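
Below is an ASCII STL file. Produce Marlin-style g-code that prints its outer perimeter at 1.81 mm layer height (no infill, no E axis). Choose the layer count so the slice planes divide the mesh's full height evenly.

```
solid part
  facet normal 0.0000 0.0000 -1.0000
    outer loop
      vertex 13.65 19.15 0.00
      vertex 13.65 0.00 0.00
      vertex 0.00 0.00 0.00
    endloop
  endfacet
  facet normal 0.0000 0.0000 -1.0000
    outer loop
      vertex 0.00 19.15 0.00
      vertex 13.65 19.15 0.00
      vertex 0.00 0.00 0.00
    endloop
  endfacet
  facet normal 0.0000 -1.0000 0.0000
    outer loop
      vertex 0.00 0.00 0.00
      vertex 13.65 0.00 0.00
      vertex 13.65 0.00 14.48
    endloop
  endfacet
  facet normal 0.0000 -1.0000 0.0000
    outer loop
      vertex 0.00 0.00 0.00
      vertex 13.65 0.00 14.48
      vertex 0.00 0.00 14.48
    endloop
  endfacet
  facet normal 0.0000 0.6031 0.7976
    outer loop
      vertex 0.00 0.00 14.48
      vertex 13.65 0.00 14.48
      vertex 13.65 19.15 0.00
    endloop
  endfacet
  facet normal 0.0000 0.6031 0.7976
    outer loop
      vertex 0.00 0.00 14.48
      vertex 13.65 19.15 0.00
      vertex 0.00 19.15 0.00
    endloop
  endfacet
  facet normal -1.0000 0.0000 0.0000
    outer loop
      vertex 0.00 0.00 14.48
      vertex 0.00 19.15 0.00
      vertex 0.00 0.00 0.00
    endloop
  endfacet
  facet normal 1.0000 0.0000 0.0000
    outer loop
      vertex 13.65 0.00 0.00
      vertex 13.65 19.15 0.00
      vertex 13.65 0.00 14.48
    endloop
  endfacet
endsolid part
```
; perimeter-only toolpath
G21 ; units = mm
G90 ; absolute positioning
G28 ; home
; layer 1
G0 Z1.81
G0 X0.00 Y0.00
G1 X13.65 Y0.00
G1 X13.65 Y16.76
G1 X0.00 Y16.76
G1 X0.00 Y0.00
; layer 2
G0 Z3.62
G0 X0.00 Y0.00
G1 X13.65 Y0.00
G1 X13.65 Y14.36
G1 X0.00 Y14.36
G1 X0.00 Y0.00
; layer 3
G0 Z5.43
G0 X0.00 Y0.00
G1 X13.65 Y0.00
G1 X13.65 Y11.97
G1 X0.00 Y11.97
G1 X0.00 Y0.00
; layer 4
G0 Z7.24
G0 X0.00 Y0.00
G1 X13.65 Y0.00
G1 X13.65 Y9.57
G1 X0.00 Y9.57
G1 X0.00 Y0.00
; layer 5
G0 Z9.05
G0 X0.00 Y0.00
G1 X13.65 Y0.00
G1 X13.65 Y7.18
G1 X0.00 Y7.18
G1 X0.00 Y0.00
; layer 6
G0 Z10.86
G0 X0.00 Y0.00
G1 X13.65 Y0.00
G1 X13.65 Y4.79
G1 X0.00 Y4.79
G1 X0.00 Y0.00
; layer 7
G0 Z12.67
G0 X0.00 Y0.00
G1 X13.65 Y0.00
G1 X13.65 Y2.39
G1 X0.00 Y2.39
G1 X0.00 Y0.00
M2 ; end

The solid is a wedge (ramp): 13.7 × 19.1 mm base, rising to 14.5 mm along the y=0 edge and sloping linearly to z=0 at y=19.1. Slicing at Δz = 1.81 mm — 8 equal slices spanning the solid's height, so layer i sits at z = i·h/8 — gives 7 non-empty perimeters. Each is a 4-segment closed polygon; G0 lifts to the layer z and rapids to the start vertex, then G1 traces the edges. The cross-section shrinks linearly with z (the slice at the apex is degenerate and omitted).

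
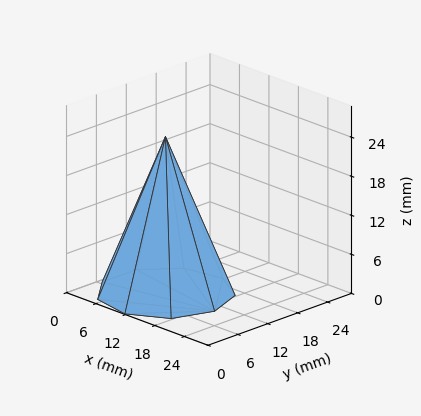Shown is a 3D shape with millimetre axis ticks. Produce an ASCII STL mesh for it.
Reading the render: the shape is a regular 9-sided pyramid, base circumscribed radius ≈ 10 mm, apex at z ≈ 24 mm (dimensions read to the nearest mm from the axis ticks). For the STL, each face is triangulated and given an outward normal.

solid part
  facet normal 0.0000 0.0000 -1.0000
    outer loop
      vertex 11.736 19.848 0.000
      vertex 17.660 16.428 0.000
      vertex 20.000 10.000 0.000
    endloop
  endfacet
  facet normal 0.0000 0.0000 -1.0000
    outer loop
      vertex 5.000 18.660 0.000
      vertex 11.736 19.848 0.000
      vertex 20.000 10.000 0.000
    endloop
  endfacet
  facet normal 0.0000 0.0000 -1.0000
    outer loop
      vertex 0.603 13.420 0.000
      vertex 5.000 18.660 0.000
      vertex 20.000 10.000 0.000
    endloop
  endfacet
  facet normal 0.0000 0.0000 -1.0000
    outer loop
      vertex 0.603 6.580 0.000
      vertex 0.603 13.420 0.000
      vertex 20.000 10.000 0.000
    endloop
  endfacet
  facet normal 0.0000 0.0000 -1.0000
    outer loop
      vertex 5.000 1.340 0.000
      vertex 0.603 6.580 0.000
      vertex 20.000 10.000 0.000
    endloop
  endfacet
  facet normal 0.0000 0.0000 -1.0000
    outer loop
      vertex 11.736 0.152 0.000
      vertex 5.000 1.340 0.000
      vertex 20.000 10.000 0.000
    endloop
  endfacet
  facet normal 0.0000 0.0000 -1.0000
    outer loop
      vertex 17.660 3.572 0.000
      vertex 11.736 0.152 0.000
      vertex 20.000 10.000 0.000
    endloop
  endfacet
  facet normal 0.8750 0.3185 0.3646
    outer loop
      vertex 20.000 10.000 0.000
      vertex 17.660 16.428 0.000
      vertex 10.000 10.000 24.000
    endloop
  endfacet
  facet normal 0.4656 0.8064 0.3646
    outer loop
      vertex 17.660 16.428 0.000
      vertex 11.736 19.848 0.000
      vertex 10.000 10.000 24.000
    endloop
  endfacet
  facet normal -0.1617 0.9170 0.3646
    outer loop
      vertex 11.736 19.848 0.000
      vertex 5.000 18.660 0.000
      vertex 10.000 10.000 24.000
    endloop
  endfacet
  facet normal -0.7133 0.5986 0.3646
    outer loop
      vertex 5.000 18.660 0.000
      vertex 0.603 13.420 0.000
      vertex 10.000 10.000 24.000
    endloop
  endfacet
  facet normal -0.9312 0.0000 0.3646
    outer loop
      vertex 0.603 13.420 0.000
      vertex 0.603 6.580 0.000
      vertex 10.000 10.000 24.000
    endloop
  endfacet
  facet normal -0.7133 -0.5986 0.3646
    outer loop
      vertex 0.603 6.580 0.000
      vertex 5.000 1.340 0.000
      vertex 10.000 10.000 24.000
    endloop
  endfacet
  facet normal -0.1617 -0.9170 0.3646
    outer loop
      vertex 5.000 1.340 0.000
      vertex 11.736 0.152 0.000
      vertex 10.000 10.000 24.000
    endloop
  endfacet
  facet normal 0.4656 -0.8064 0.3646
    outer loop
      vertex 11.736 0.152 0.000
      vertex 17.660 3.572 0.000
      vertex 10.000 10.000 24.000
    endloop
  endfacet
  facet normal 0.8750 -0.3185 0.3646
    outer loop
      vertex 17.660 3.572 0.000
      vertex 20.000 10.000 0.000
      vertex 10.000 10.000 24.000
    endloop
  endfacet
endsolid part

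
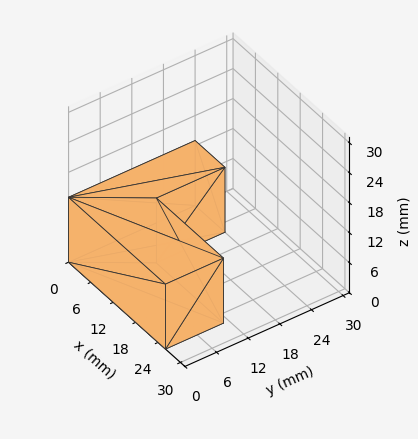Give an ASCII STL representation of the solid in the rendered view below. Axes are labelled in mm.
Reading the render: the shape is an L-shaped prism: outer 26 × 24 mm, arm thicknesses ≈ 11 mm (horizontal) and 8 mm (vertical), extruded 13 mm in z (dimensions read to the nearest mm from the axis ticks). For the STL, each face is triangulated and given an outward normal.

solid part
  facet normal 0.0000 0.0000 -1.0000
    outer loop
      vertex 26.0 11.0 0.0
      vertex 26.0 0.0 0.0
      vertex 0.0 0.0 0.0
    endloop
  endfacet
  facet normal 0.0000 0.0000 -1.0000
    outer loop
      vertex 8.0 11.0 0.0
      vertex 26.0 11.0 0.0
      vertex 0.0 0.0 0.0
    endloop
  endfacet
  facet normal 0.0000 0.0000 -1.0000
    outer loop
      vertex 8.0 24.0 0.0
      vertex 8.0 11.0 0.0
      vertex 0.0 0.0 0.0
    endloop
  endfacet
  facet normal 0.0000 0.0000 -1.0000
    outer loop
      vertex 0.0 24.0 0.0
      vertex 8.0 24.0 0.0
      vertex 0.0 0.0 0.0
    endloop
  endfacet
  facet normal 0.0000 0.0000 1.0000
    outer loop
      vertex 0.0 0.0 13.0
      vertex 26.0 0.0 13.0
      vertex 26.0 11.0 13.0
    endloop
  endfacet
  facet normal 0.0000 0.0000 1.0000
    outer loop
      vertex 0.0 0.0 13.0
      vertex 26.0 11.0 13.0
      vertex 8.0 11.0 13.0
    endloop
  endfacet
  facet normal 0.0000 0.0000 1.0000
    outer loop
      vertex 0.0 0.0 13.0
      vertex 8.0 11.0 13.0
      vertex 8.0 24.0 13.0
    endloop
  endfacet
  facet normal 0.0000 0.0000 1.0000
    outer loop
      vertex 0.0 0.0 13.0
      vertex 8.0 24.0 13.0
      vertex 0.0 24.0 13.0
    endloop
  endfacet
  facet normal 0.0000 -1.0000 0.0000
    outer loop
      vertex 0.0 0.0 0.0
      vertex 26.0 0.0 0.0
      vertex 26.0 0.0 13.0
    endloop
  endfacet
  facet normal 0.0000 -1.0000 0.0000
    outer loop
      vertex 0.0 0.0 0.0
      vertex 26.0 0.0 13.0
      vertex 0.0 0.0 13.0
    endloop
  endfacet
  facet normal 1.0000 0.0000 0.0000
    outer loop
      vertex 26.0 0.0 0.0
      vertex 26.0 11.0 0.0
      vertex 26.0 11.0 13.0
    endloop
  endfacet
  facet normal 1.0000 0.0000 0.0000
    outer loop
      vertex 26.0 0.0 0.0
      vertex 26.0 11.0 13.0
      vertex 26.0 0.0 13.0
    endloop
  endfacet
  facet normal 0.0000 1.0000 0.0000
    outer loop
      vertex 26.0 11.0 0.0
      vertex 8.0 11.0 0.0
      vertex 8.0 11.0 13.0
    endloop
  endfacet
  facet normal 0.0000 1.0000 0.0000
    outer loop
      vertex 26.0 11.0 0.0
      vertex 8.0 11.0 13.0
      vertex 26.0 11.0 13.0
    endloop
  endfacet
  facet normal 1.0000 0.0000 0.0000
    outer loop
      vertex 8.0 11.0 0.0
      vertex 8.0 24.0 0.0
      vertex 8.0 24.0 13.0
    endloop
  endfacet
  facet normal 1.0000 0.0000 0.0000
    outer loop
      vertex 8.0 11.0 0.0
      vertex 8.0 24.0 13.0
      vertex 8.0 11.0 13.0
    endloop
  endfacet
  facet normal 0.0000 1.0000 0.0000
    outer loop
      vertex 8.0 24.0 0.0
      vertex 0.0 24.0 0.0
      vertex 0.0 24.0 13.0
    endloop
  endfacet
  facet normal 0.0000 1.0000 0.0000
    outer loop
      vertex 8.0 24.0 0.0
      vertex 0.0 24.0 13.0
      vertex 8.0 24.0 13.0
    endloop
  endfacet
  facet normal -1.0000 0.0000 0.0000
    outer loop
      vertex 0.0 24.0 0.0
      vertex 0.0 0.0 0.0
      vertex 0.0 0.0 13.0
    endloop
  endfacet
  facet normal -1.0000 0.0000 0.0000
    outer loop
      vertex 0.0 24.0 0.0
      vertex 0.0 0.0 13.0
      vertex 0.0 24.0 13.0
    endloop
  endfacet
endsolid part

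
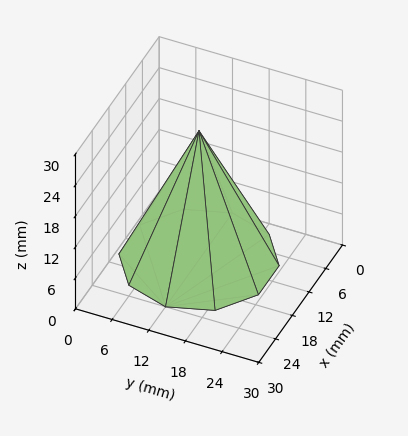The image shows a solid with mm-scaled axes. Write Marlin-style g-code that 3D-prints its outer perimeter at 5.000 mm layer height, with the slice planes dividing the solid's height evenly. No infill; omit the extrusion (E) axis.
Reading the render: the shape is a regular 10-sided pyramid, base circumscribed radius ≈ 12 mm, apex at z ≈ 25 mm (dimensions read to the nearest mm from the axis ticks). For the g-code, the solid's height is divided into equal slices at the stated Δz and each level perimeter traced with G1 moves after a G0 lift.

; perimeter-only toolpath
G21 ; units = mm
G90 ; absolute positioning
G28 ; home
; layer 1
G0 Z5.000
G0 X21.600 Y12.000
G1 X19.766 Y17.642
G1 X14.966 Y21.130
G1 X9.034 Y21.130
G1 X4.234 Y17.642
G1 X2.400 Y12.000
G1 X4.234 Y6.358
G1 X9.034 Y2.870
G1 X14.966 Y2.870
G1 X19.766 Y6.358
G1 X21.600 Y12.000
; layer 2
G0 Z10.000
G0 X19.200 Y12.000
G1 X17.825 Y16.232
G1 X14.225 Y18.848
G1 X9.775 Y18.848
G1 X6.175 Y16.232
G1 X4.800 Y12.000
G1 X6.175 Y7.768
G1 X9.775 Y5.152
G1 X14.225 Y5.152
G1 X17.825 Y7.768
G1 X19.200 Y12.000
; layer 3
G0 Z15.000
G0 X16.800 Y12.000
G1 X15.883 Y14.821
G1 X13.483 Y16.565
G1 X10.517 Y16.565
G1 X8.117 Y14.821
G1 X7.200 Y12.000
G1 X8.117 Y9.179
G1 X10.517 Y7.435
G1 X13.483 Y7.435
G1 X15.883 Y9.179
G1 X16.800 Y12.000
; layer 4
G0 Z20.000
G0 X14.400 Y12.000
G1 X13.942 Y13.411
G1 X12.742 Y14.283
G1 X11.258 Y14.283
G1 X10.058 Y13.411
G1 X9.600 Y12.000
G1 X10.058 Y10.589
G1 X11.258 Y9.717
G1 X12.742 Y9.717
G1 X13.942 Y10.589
G1 X14.400 Y12.000
M2 ; end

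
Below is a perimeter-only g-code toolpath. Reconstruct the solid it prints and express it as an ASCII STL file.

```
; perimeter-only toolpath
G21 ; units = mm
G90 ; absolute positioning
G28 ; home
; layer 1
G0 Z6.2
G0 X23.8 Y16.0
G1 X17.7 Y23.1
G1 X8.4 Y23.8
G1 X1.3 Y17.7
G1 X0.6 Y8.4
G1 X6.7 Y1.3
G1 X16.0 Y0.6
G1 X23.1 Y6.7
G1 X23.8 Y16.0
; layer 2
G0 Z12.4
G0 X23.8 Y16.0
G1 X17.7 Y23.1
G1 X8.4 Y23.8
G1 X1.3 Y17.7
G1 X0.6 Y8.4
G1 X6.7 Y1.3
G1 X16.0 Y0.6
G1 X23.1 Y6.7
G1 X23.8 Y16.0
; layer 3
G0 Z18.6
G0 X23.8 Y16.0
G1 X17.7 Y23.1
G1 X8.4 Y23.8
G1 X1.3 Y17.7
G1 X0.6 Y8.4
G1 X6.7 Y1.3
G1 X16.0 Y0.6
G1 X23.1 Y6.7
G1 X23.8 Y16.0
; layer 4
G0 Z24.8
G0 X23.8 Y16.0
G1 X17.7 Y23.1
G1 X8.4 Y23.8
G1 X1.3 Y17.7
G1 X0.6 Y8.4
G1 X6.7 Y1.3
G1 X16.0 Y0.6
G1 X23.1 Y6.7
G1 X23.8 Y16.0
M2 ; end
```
solid part
  facet normal 0.0000 0.0000 -1.0000
    outer loop
      vertex 8.4 23.8 0.0
      vertex 17.7 23.1 0.0
      vertex 23.8 16.0 0.0
    endloop
  endfacet
  facet normal 0.0000 0.0000 -1.0000
    outer loop
      vertex 1.3 17.7 0.0
      vertex 8.4 23.8 0.0
      vertex 23.8 16.0 0.0
    endloop
  endfacet
  facet normal 0.0000 0.0000 -1.0000
    outer loop
      vertex 0.6 8.4 0.0
      vertex 1.3 17.7 0.0
      vertex 23.8 16.0 0.0
    endloop
  endfacet
  facet normal 0.0000 0.0000 -1.0000
    outer loop
      vertex 6.7 1.3 0.0
      vertex 0.6 8.4 0.0
      vertex 23.8 16.0 0.0
    endloop
  endfacet
  facet normal 0.0000 0.0000 -1.0000
    outer loop
      vertex 16.0 0.6 0.0
      vertex 6.7 1.3 0.0
      vertex 23.8 16.0 0.0
    endloop
  endfacet
  facet normal 0.0000 0.0000 -1.0000
    outer loop
      vertex 23.1 6.7 0.0
      vertex 16.0 0.6 0.0
      vertex 23.8 16.0 0.0
    endloop
  endfacet
  facet normal 0.0000 0.0000 1.0000
    outer loop
      vertex 23.8 16.0 24.8
      vertex 17.7 23.1 24.8
      vertex 8.4 23.8 24.8
    endloop
  endfacet
  facet normal 0.0000 0.0000 1.0000
    outer loop
      vertex 23.8 16.0 24.8
      vertex 8.4 23.8 24.8
      vertex 1.3 17.7 24.8
    endloop
  endfacet
  facet normal 0.0000 0.0000 1.0000
    outer loop
      vertex 23.8 16.0 24.8
      vertex 1.3 17.7 24.8
      vertex 0.6 8.4 24.8
    endloop
  endfacet
  facet normal 0.0000 0.0000 1.0000
    outer loop
      vertex 23.8 16.0 24.8
      vertex 0.6 8.4 24.8
      vertex 6.7 1.3 24.8
    endloop
  endfacet
  facet normal 0.0000 0.0000 1.0000
    outer loop
      vertex 23.8 16.0 24.8
      vertex 6.7 1.3 24.8
      vertex 16.0 0.6 24.8
    endloop
  endfacet
  facet normal 0.0000 0.0000 1.0000
    outer loop
      vertex 23.8 16.0 24.8
      vertex 16.0 0.6 24.8
      vertex 23.1 6.7 24.8
    endloop
  endfacet
  facet normal 0.7585 0.6517 0.0000
    outer loop
      vertex 23.8 16.0 0.0
      vertex 17.7 23.1 0.0
      vertex 17.7 23.1 24.8
    endloop
  endfacet
  facet normal 0.7585 0.6517 0.0000
    outer loop
      vertex 23.8 16.0 0.0
      vertex 17.7 23.1 24.8
      vertex 23.8 16.0 24.8
    endloop
  endfacet
  facet normal 0.0751 0.9972 0.0000
    outer loop
      vertex 17.7 23.1 0.0
      vertex 8.4 23.8 0.0
      vertex 8.4 23.8 24.8
    endloop
  endfacet
  facet normal 0.0751 0.9972 0.0000
    outer loop
      vertex 17.7 23.1 0.0
      vertex 8.4 23.8 24.8
      vertex 17.7 23.1 24.8
    endloop
  endfacet
  facet normal -0.6517 0.7585 0.0000
    outer loop
      vertex 8.4 23.8 0.0
      vertex 1.3 17.7 0.0
      vertex 1.3 17.7 24.8
    endloop
  endfacet
  facet normal -0.6517 0.7585 0.0000
    outer loop
      vertex 8.4 23.8 0.0
      vertex 1.3 17.7 24.8
      vertex 8.4 23.8 24.8
    endloop
  endfacet
  facet normal -0.9972 0.0751 0.0000
    outer loop
      vertex 1.3 17.7 0.0
      vertex 0.6 8.4 0.0
      vertex 0.6 8.4 24.8
    endloop
  endfacet
  facet normal -0.9972 0.0751 0.0000
    outer loop
      vertex 1.3 17.7 0.0
      vertex 0.6 8.4 24.8
      vertex 1.3 17.7 24.8
    endloop
  endfacet
  facet normal -0.7585 -0.6517 0.0000
    outer loop
      vertex 0.6 8.4 0.0
      vertex 6.7 1.3 0.0
      vertex 6.7 1.3 24.8
    endloop
  endfacet
  facet normal -0.7585 -0.6517 0.0000
    outer loop
      vertex 0.6 8.4 0.0
      vertex 6.7 1.3 24.8
      vertex 0.6 8.4 24.8
    endloop
  endfacet
  facet normal -0.0751 -0.9972 0.0000
    outer loop
      vertex 6.7 1.3 0.0
      vertex 16.0 0.6 0.0
      vertex 16.0 0.6 24.8
    endloop
  endfacet
  facet normal -0.0751 -0.9972 0.0000
    outer loop
      vertex 6.7 1.3 0.0
      vertex 16.0 0.6 24.8
      vertex 6.7 1.3 24.8
    endloop
  endfacet
  facet normal 0.6517 -0.7585 0.0000
    outer loop
      vertex 16.0 0.6 0.0
      vertex 23.1 6.7 0.0
      vertex 23.1 6.7 24.8
    endloop
  endfacet
  facet normal 0.6517 -0.7585 0.0000
    outer loop
      vertex 16.0 0.6 0.0
      vertex 23.1 6.7 24.8
      vertex 16.0 0.6 24.8
    endloop
  endfacet
  facet normal 0.9972 -0.0751 0.0000
    outer loop
      vertex 23.1 6.7 0.0
      vertex 23.8 16.0 0.0
      vertex 23.8 16.0 24.8
    endloop
  endfacet
  facet normal 0.9972 -0.0751 0.0000
    outer loop
      vertex 23.1 6.7 0.0
      vertex 23.8 16.0 24.8
      vertex 23.1 6.7 24.8
    endloop
  endfacet
endsolid part

The G0 Z moves step by Δz≈6.2 mm. Every layer's G1 loop is the same polygon, so the solid is a straight extrusion of it from z=0 to z≈24.8. Closing with flat bottom and top caps and triangulating gives 28 facets — a regular 8-sided prism (a cylinder approximated with 8 flat sides), circumscribed radius ≈ 12.2 mm, height ≈ 24.8 mm.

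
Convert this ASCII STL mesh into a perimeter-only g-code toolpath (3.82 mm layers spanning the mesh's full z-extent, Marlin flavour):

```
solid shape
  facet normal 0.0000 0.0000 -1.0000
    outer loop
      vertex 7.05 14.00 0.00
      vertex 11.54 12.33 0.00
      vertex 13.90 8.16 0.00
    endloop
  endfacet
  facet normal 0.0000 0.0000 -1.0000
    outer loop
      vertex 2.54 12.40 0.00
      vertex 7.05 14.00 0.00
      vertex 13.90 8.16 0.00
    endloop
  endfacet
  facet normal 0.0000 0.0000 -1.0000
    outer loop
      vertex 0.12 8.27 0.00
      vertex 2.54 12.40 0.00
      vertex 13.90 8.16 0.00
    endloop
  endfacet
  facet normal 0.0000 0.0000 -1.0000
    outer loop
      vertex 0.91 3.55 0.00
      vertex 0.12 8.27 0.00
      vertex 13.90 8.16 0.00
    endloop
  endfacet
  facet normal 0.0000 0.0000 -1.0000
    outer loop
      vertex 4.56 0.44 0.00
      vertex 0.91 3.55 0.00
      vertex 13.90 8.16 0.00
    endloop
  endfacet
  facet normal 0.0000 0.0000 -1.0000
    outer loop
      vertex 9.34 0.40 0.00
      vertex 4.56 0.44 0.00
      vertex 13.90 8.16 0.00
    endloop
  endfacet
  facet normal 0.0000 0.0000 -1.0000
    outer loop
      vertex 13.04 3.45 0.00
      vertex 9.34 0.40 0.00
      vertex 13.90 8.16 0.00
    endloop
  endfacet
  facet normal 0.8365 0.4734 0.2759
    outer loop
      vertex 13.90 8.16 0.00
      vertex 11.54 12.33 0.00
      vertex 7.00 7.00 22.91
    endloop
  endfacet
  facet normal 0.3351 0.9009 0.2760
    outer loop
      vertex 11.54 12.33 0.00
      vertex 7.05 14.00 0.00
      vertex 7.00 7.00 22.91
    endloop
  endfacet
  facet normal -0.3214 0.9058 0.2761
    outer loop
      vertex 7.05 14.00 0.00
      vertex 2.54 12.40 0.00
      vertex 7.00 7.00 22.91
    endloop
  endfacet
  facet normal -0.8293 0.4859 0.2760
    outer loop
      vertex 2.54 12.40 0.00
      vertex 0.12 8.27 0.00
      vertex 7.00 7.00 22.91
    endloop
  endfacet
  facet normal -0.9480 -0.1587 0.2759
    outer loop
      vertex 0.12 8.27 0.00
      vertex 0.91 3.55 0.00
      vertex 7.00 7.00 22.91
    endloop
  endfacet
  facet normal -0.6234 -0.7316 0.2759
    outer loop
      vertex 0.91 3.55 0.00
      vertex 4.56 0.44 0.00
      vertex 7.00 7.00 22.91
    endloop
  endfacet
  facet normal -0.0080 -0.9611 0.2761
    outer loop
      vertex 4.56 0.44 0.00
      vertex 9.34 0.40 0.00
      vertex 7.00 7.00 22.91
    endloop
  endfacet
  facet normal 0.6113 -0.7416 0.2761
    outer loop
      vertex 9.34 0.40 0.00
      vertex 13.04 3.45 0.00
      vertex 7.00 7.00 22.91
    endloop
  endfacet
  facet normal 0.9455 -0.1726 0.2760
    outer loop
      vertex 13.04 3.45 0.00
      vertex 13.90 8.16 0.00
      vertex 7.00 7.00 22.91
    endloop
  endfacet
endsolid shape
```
; perimeter-only toolpath
G21 ; units = mm
G90 ; absolute positioning
G28 ; home
; layer 1
G0 Z3.82
G0 X12.75 Y7.97
G1 X10.78 Y11.44
G1 X7.04 Y12.83
G1 X3.28 Y11.50
G1 X1.27 Y8.06
G1 X1.92 Y4.12
G1 X4.97 Y1.53
G1 X8.95 Y1.50
G1 X12.03 Y4.04
G1 X12.75 Y7.97
; layer 2
G0 Z7.64
G0 X11.60 Y7.77
G1 X10.03 Y10.55
G1 X7.03 Y11.67
G1 X4.03 Y10.60
G1 X2.41 Y7.85
G1 X2.94 Y4.70
G1 X5.37 Y2.63
G1 X8.56 Y2.60
G1 X11.03 Y4.63
G1 X11.60 Y7.77
; layer 3
G0 Z11.46
G0 X10.45 Y7.58
G1 X9.27 Y9.66
G1 X7.03 Y10.50
G1 X4.77 Y9.70
G1 X3.56 Y7.63
G1 X3.96 Y5.28
G1 X5.78 Y3.72
G1 X8.17 Y3.70
G1 X10.02 Y5.22
G1 X10.45 Y7.58
; layer 4
G0 Z15.27
G0 X9.30 Y7.39
G1 X8.51 Y8.78
G1 X7.02 Y9.33
G1 X5.51 Y8.80
G1 X4.71 Y7.42
G1 X4.97 Y5.85
G1 X6.19 Y4.81
G1 X7.78 Y4.80
G1 X9.01 Y5.82
G1 X9.30 Y7.39
; layer 5
G0 Z19.09
G0 X8.15 Y7.19
G1 X7.76 Y7.89
G1 X7.01 Y8.17
G1 X6.26 Y7.90
G1 X5.85 Y7.21
G1 X5.99 Y6.43
G1 X6.59 Y5.91
G1 X7.39 Y5.90
G1 X8.01 Y6.41
G1 X8.15 Y7.19
M2 ; end

The solid is a regular 9-sided pyramid, base circumscribed radius ≈ 7 mm, apex at z ≈ 22.9 mm. Slicing at Δz = 3.82 mm — 6 equal slices spanning the solid's height, so layer i sits at z = i·h/6 — gives 5 non-empty perimeters. Each is a 9-segment closed polygon; G0 lifts to the layer z and rapids to the start vertex, then G1 traces the edges. The cross-section shrinks linearly with z (the slice at the apex is degenerate and omitted).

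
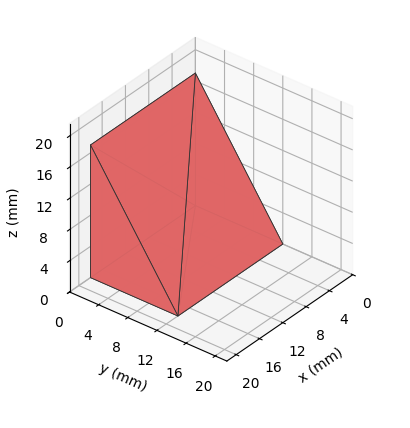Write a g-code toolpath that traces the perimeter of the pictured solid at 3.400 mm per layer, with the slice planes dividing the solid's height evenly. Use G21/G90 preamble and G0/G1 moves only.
Reading the render: the shape is a wedge (ramp): 18 × 12 mm base, rising to 17 mm along the y=0 edge and sloping linearly to z=0 at y=12 (dimensions read to the nearest mm from the axis ticks). For the g-code, the solid's height is divided into equal slices at the stated Δz and each level perimeter traced with G1 moves after a G0 lift.

; perimeter-only toolpath
G21 ; units = mm
G90 ; absolute positioning
G28 ; home
; layer 1
G0 Z3.400
G0 X0.000 Y0.000
G1 X18.000 Y0.000
G1 X18.000 Y9.600
G1 X0.000 Y9.600
G1 X0.000 Y0.000
; layer 2
G0 Z6.800
G0 X0.000 Y0.000
G1 X18.000 Y0.000
G1 X18.000 Y7.200
G1 X0.000 Y7.200
G1 X0.000 Y0.000
; layer 3
G0 Z10.200
G0 X0.000 Y0.000
G1 X18.000 Y0.000
G1 X18.000 Y4.800
G1 X0.000 Y4.800
G1 X0.000 Y0.000
; layer 4
G0 Z13.600
G0 X0.000 Y0.000
G1 X18.000 Y0.000
G1 X18.000 Y2.400
G1 X0.000 Y2.400
G1 X0.000 Y0.000
M2 ; end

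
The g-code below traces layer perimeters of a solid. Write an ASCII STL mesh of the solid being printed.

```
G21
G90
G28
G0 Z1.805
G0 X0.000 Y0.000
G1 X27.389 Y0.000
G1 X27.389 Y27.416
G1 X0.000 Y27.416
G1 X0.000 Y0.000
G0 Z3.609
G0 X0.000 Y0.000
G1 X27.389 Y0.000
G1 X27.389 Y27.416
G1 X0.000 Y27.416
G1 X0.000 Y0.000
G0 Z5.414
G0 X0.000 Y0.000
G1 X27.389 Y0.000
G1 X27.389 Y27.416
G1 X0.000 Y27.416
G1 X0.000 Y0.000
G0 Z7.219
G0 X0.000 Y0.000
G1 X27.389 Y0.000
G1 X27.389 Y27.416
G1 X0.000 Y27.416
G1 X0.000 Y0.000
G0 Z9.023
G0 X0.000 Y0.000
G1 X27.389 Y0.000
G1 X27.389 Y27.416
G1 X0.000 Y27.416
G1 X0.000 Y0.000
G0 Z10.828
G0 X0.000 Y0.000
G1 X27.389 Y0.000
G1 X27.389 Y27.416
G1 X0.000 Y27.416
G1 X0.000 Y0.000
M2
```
solid part
  facet normal 0.0000 0.0000 -1.0000
    outer loop
      vertex 27.389 27.416 0.000
      vertex 27.389 0.000 0.000
      vertex 0.000 0.000 0.000
    endloop
  endfacet
  facet normal 0.0000 0.0000 -1.0000
    outer loop
      vertex 0.000 27.416 0.000
      vertex 27.389 27.416 0.000
      vertex 0.000 0.000 0.000
    endloop
  endfacet
  facet normal 0.0000 0.0000 1.0000
    outer loop
      vertex 0.000 0.000 10.828
      vertex 27.389 0.000 10.828
      vertex 27.389 27.416 10.828
    endloop
  endfacet
  facet normal 0.0000 0.0000 1.0000
    outer loop
      vertex 0.000 0.000 10.828
      vertex 27.389 27.416 10.828
      vertex 0.000 27.416 10.828
    endloop
  endfacet
  facet normal 0.0000 -1.0000 0.0000
    outer loop
      vertex 0.000 0.000 0.000
      vertex 27.389 0.000 0.000
      vertex 27.389 0.000 10.828
    endloop
  endfacet
  facet normal 0.0000 -1.0000 0.0000
    outer loop
      vertex 0.000 0.000 0.000
      vertex 27.389 0.000 10.828
      vertex 0.000 0.000 10.828
    endloop
  endfacet
  facet normal 0.0000 1.0000 0.0000
    outer loop
      vertex 27.389 27.416 10.828
      vertex 27.389 27.416 0.000
      vertex 0.000 27.416 0.000
    endloop
  endfacet
  facet normal 0.0000 1.0000 0.0000
    outer loop
      vertex 0.000 27.416 10.828
      vertex 27.389 27.416 10.828
      vertex 0.000 27.416 0.000
    endloop
  endfacet
  facet normal -1.0000 0.0000 0.0000
    outer loop
      vertex 0.000 27.416 10.828
      vertex 0.000 27.416 0.000
      vertex 0.000 0.000 0.000
    endloop
  endfacet
  facet normal -1.0000 0.0000 0.0000
    outer loop
      vertex 0.000 0.000 10.828
      vertex 0.000 27.416 10.828
      vertex 0.000 0.000 0.000
    endloop
  endfacet
  facet normal 1.0000 0.0000 0.0000
    outer loop
      vertex 27.389 0.000 0.000
      vertex 27.389 27.416 0.000
      vertex 27.389 27.416 10.828
    endloop
  endfacet
  facet normal 1.0000 0.0000 0.0000
    outer loop
      vertex 27.389 0.000 0.000
      vertex 27.389 27.416 10.828
      vertex 27.389 0.000 10.828
    endloop
  endfacet
endsolid part

The G0 Z moves step by Δz≈1.805 mm. Every layer's G1 loop is the same polygon, so the solid is a straight extrusion of it from z=0 to z≈10.8. Closing with flat bottom and top caps and triangulating gives 12 facets — a rectangular box, roughly 27.4 × 27.4 mm footprint and 10.8 mm tall.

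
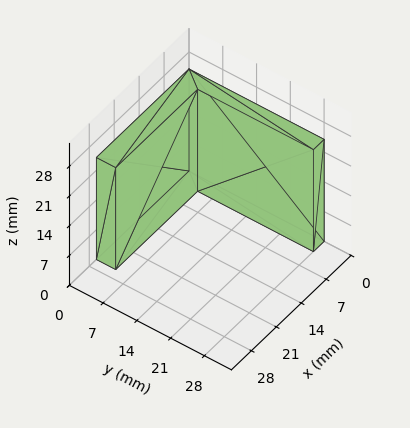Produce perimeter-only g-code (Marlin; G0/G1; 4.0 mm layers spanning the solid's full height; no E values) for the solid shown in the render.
Reading the render: the shape is an L-shaped prism: outer 26 × 28 mm, arm thicknesses ≈ 4 mm (horizontal) and 3 mm (vertical), extruded 24 mm in z (dimensions read to the nearest mm from the axis ticks). For the g-code, the solid's height is divided into equal slices at the stated Δz and each level perimeter traced with G1 moves after a G0 lift.

; perimeter-only toolpath
G21 ; units = mm
G90 ; absolute positioning
G28 ; home
; layer 1
G0 Z4.0
G0 X0.0 Y0.0
G1 X26.0 Y0.0
G1 X26.0 Y4.0
G1 X3.0 Y4.0
G1 X3.0 Y28.0
G1 X0.0 Y28.0
G1 X0.0 Y0.0
; layer 2
G0 Z8.0
G0 X0.0 Y0.0
G1 X26.0 Y0.0
G1 X26.0 Y4.0
G1 X3.0 Y4.0
G1 X3.0 Y28.0
G1 X0.0 Y28.0
G1 X0.0 Y0.0
; layer 3
G0 Z12.0
G0 X0.0 Y0.0
G1 X26.0 Y0.0
G1 X26.0 Y4.0
G1 X3.0 Y4.0
G1 X3.0 Y28.0
G1 X0.0 Y28.0
G1 X0.0 Y0.0
; layer 4
G0 Z16.0
G0 X0.0 Y0.0
G1 X26.0 Y0.0
G1 X26.0 Y4.0
G1 X3.0 Y4.0
G1 X3.0 Y28.0
G1 X0.0 Y28.0
G1 X0.0 Y0.0
; layer 5
G0 Z20.0
G0 X0.0 Y0.0
G1 X26.0 Y0.0
G1 X26.0 Y4.0
G1 X3.0 Y4.0
G1 X3.0 Y28.0
G1 X0.0 Y28.0
G1 X0.0 Y0.0
; layer 6
G0 Z24.0
G0 X0.0 Y0.0
G1 X26.0 Y0.0
G1 X26.0 Y4.0
G1 X3.0 Y4.0
G1 X3.0 Y28.0
G1 X0.0 Y28.0
G1 X0.0 Y0.0
M2 ; end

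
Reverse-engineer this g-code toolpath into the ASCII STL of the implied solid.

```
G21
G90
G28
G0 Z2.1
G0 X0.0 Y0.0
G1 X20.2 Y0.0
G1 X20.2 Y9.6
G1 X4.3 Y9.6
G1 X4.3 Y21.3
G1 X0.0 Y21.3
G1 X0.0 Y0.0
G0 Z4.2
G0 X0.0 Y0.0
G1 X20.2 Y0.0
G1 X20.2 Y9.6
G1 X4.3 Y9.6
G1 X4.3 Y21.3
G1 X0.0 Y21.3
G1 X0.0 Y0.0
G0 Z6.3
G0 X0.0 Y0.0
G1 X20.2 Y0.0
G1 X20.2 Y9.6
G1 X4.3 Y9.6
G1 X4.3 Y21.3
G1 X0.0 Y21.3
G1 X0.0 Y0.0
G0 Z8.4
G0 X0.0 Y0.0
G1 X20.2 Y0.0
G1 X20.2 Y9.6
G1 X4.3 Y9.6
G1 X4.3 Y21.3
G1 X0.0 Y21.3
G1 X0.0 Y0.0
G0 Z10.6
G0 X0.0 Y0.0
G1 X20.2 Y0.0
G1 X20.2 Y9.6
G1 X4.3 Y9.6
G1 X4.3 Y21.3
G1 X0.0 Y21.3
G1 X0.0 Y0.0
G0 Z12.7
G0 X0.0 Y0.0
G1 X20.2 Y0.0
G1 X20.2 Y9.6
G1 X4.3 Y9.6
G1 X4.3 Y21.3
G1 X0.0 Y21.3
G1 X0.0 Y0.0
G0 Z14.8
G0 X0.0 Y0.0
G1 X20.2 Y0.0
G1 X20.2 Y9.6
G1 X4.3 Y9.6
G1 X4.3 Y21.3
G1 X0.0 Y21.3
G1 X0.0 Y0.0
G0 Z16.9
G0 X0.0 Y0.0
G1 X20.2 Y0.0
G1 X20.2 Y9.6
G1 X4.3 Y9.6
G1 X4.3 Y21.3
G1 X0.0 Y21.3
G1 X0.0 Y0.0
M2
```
solid part
  facet normal 0.0000 0.0000 -1.0000
    outer loop
      vertex 20.2 9.6 0.0
      vertex 20.2 0.0 0.0
      vertex 0.0 0.0 0.0
    endloop
  endfacet
  facet normal 0.0000 0.0000 -1.0000
    outer loop
      vertex 4.3 9.6 0.0
      vertex 20.2 9.6 0.0
      vertex 0.0 0.0 0.0
    endloop
  endfacet
  facet normal 0.0000 0.0000 -1.0000
    outer loop
      vertex 4.3 21.3 0.0
      vertex 4.3 9.6 0.0
      vertex 0.0 0.0 0.0
    endloop
  endfacet
  facet normal 0.0000 0.0000 -1.0000
    outer loop
      vertex 0.0 21.3 0.0
      vertex 4.3 21.3 0.0
      vertex 0.0 0.0 0.0
    endloop
  endfacet
  facet normal 0.0000 0.0000 1.0000
    outer loop
      vertex 0.0 0.0 16.9
      vertex 20.2 0.0 16.9
      vertex 20.2 9.6 16.9
    endloop
  endfacet
  facet normal 0.0000 0.0000 1.0000
    outer loop
      vertex 0.0 0.0 16.9
      vertex 20.2 9.6 16.9
      vertex 4.3 9.6 16.9
    endloop
  endfacet
  facet normal 0.0000 0.0000 1.0000
    outer loop
      vertex 0.0 0.0 16.9
      vertex 4.3 9.6 16.9
      vertex 4.3 21.3 16.9
    endloop
  endfacet
  facet normal 0.0000 0.0000 1.0000
    outer loop
      vertex 0.0 0.0 16.9
      vertex 4.3 21.3 16.9
      vertex 0.0 21.3 16.9
    endloop
  endfacet
  facet normal 0.0000 -1.0000 0.0000
    outer loop
      vertex 0.0 0.0 0.0
      vertex 20.2 0.0 0.0
      vertex 20.2 0.0 16.9
    endloop
  endfacet
  facet normal 0.0000 -1.0000 0.0000
    outer loop
      vertex 0.0 0.0 0.0
      vertex 20.2 0.0 16.9
      vertex 0.0 0.0 16.9
    endloop
  endfacet
  facet normal 1.0000 0.0000 0.0000
    outer loop
      vertex 20.2 0.0 0.0
      vertex 20.2 9.6 0.0
      vertex 20.2 9.6 16.9
    endloop
  endfacet
  facet normal 1.0000 0.0000 0.0000
    outer loop
      vertex 20.2 0.0 0.0
      vertex 20.2 9.6 16.9
      vertex 20.2 0.0 16.9
    endloop
  endfacet
  facet normal 0.0000 1.0000 0.0000
    outer loop
      vertex 20.2 9.6 0.0
      vertex 4.3 9.6 0.0
      vertex 4.3 9.6 16.9
    endloop
  endfacet
  facet normal 0.0000 1.0000 0.0000
    outer loop
      vertex 20.2 9.6 0.0
      vertex 4.3 9.6 16.9
      vertex 20.2 9.6 16.9
    endloop
  endfacet
  facet normal 1.0000 0.0000 0.0000
    outer loop
      vertex 4.3 9.6 0.0
      vertex 4.3 21.3 0.0
      vertex 4.3 21.3 16.9
    endloop
  endfacet
  facet normal 1.0000 0.0000 0.0000
    outer loop
      vertex 4.3 9.6 0.0
      vertex 4.3 21.3 16.9
      vertex 4.3 9.6 16.9
    endloop
  endfacet
  facet normal 0.0000 1.0000 0.0000
    outer loop
      vertex 4.3 21.3 0.0
      vertex 0.0 21.3 0.0
      vertex 0.0 21.3 16.9
    endloop
  endfacet
  facet normal 0.0000 1.0000 0.0000
    outer loop
      vertex 4.3 21.3 0.0
      vertex 0.0 21.3 16.9
      vertex 4.3 21.3 16.9
    endloop
  endfacet
  facet normal -1.0000 0.0000 0.0000
    outer loop
      vertex 0.0 21.3 0.0
      vertex 0.0 0.0 0.0
      vertex 0.0 0.0 16.9
    endloop
  endfacet
  facet normal -1.0000 0.0000 0.0000
    outer loop
      vertex 0.0 21.3 0.0
      vertex 0.0 0.0 16.9
      vertex 0.0 21.3 16.9
    endloop
  endfacet
endsolid part

The G0 Z moves step by Δz≈2.1 mm. Every layer's G1 loop is the same polygon, so the solid is a straight extrusion of it from z=0 to z≈16.9. Closing with flat bottom and top caps and triangulating gives 20 facets — an L-shaped prism: outer 20.2 × 21.3 mm, arm thicknesses ≈ 9.6 mm (horizontal) and 4.3 mm (vertical), extruded 16.9 mm in z.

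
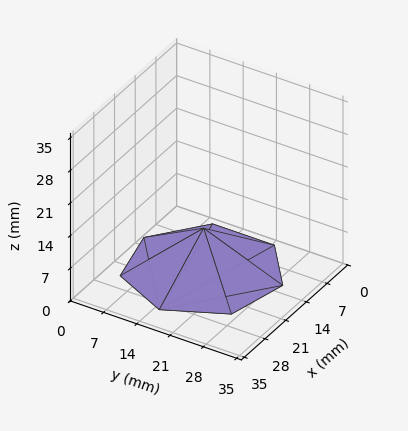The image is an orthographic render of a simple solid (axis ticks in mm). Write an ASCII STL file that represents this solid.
Reading the render: the shape is a regular 7-sided pyramid, base circumscribed radius ≈ 15 mm, apex at z ≈ 9 mm (dimensions read to the nearest mm from the axis ticks). For the STL, each face is triangulated and given an outward normal.

solid part
  facet normal 0.0000 0.0000 -1.0000
    outer loop
      vertex 11.7 29.6 0.0
      vertex 24.4 26.7 0.0
      vertex 30.0 15.0 0.0
    endloop
  endfacet
  facet normal 0.0000 0.0000 -1.0000
    outer loop
      vertex 1.5 21.5 0.0
      vertex 11.7 29.6 0.0
      vertex 30.0 15.0 0.0
    endloop
  endfacet
  facet normal 0.0000 0.0000 -1.0000
    outer loop
      vertex 1.5 8.5 0.0
      vertex 1.5 21.5 0.0
      vertex 30.0 15.0 0.0
    endloop
  endfacet
  facet normal 0.0000 0.0000 -1.0000
    outer loop
      vertex 11.7 0.4 0.0
      vertex 1.5 8.5 0.0
      vertex 30.0 15.0 0.0
    endloop
  endfacet
  facet normal 0.0000 0.0000 -1.0000
    outer loop
      vertex 24.4 3.3 0.0
      vertex 11.7 0.4 0.0
      vertex 30.0 15.0 0.0
    endloop
  endfacet
  facet normal 0.4996 0.2391 0.8326
    outer loop
      vertex 30.0 15.0 0.0
      vertex 24.4 26.7 0.0
      vertex 15.0 15.0 9.0
    endloop
  endfacet
  facet normal 0.1235 0.5408 0.8320
    outer loop
      vertex 24.4 26.7 0.0
      vertex 11.7 29.6 0.0
      vertex 15.0 15.0 9.0
    endloop
  endfacet
  facet normal -0.3452 0.4347 0.8318
    outer loop
      vertex 11.7 29.6 0.0
      vertex 1.5 21.5 0.0
      vertex 15.0 15.0 9.0
    endloop
  endfacet
  facet normal -0.5547 0.0000 0.8321
    outer loop
      vertex 1.5 21.5 0.0
      vertex 1.5 8.5 0.0
      vertex 15.0 15.0 9.0
    endloop
  endfacet
  facet normal -0.3452 -0.4347 0.8318
    outer loop
      vertex 1.5 8.5 0.0
      vertex 11.7 0.4 0.0
      vertex 15.0 15.0 9.0
    endloop
  endfacet
  facet normal 0.1235 -0.5408 0.8320
    outer loop
      vertex 11.7 0.4 0.0
      vertex 24.4 3.3 0.0
      vertex 15.0 15.0 9.0
    endloop
  endfacet
  facet normal 0.4996 -0.2391 0.8326
    outer loop
      vertex 24.4 3.3 0.0
      vertex 30.0 15.0 0.0
      vertex 15.0 15.0 9.0
    endloop
  endfacet
endsolid part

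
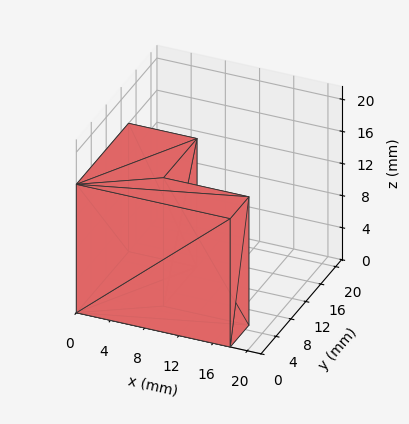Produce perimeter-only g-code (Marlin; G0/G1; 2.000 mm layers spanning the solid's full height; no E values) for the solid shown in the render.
Reading the render: the shape is an L-shaped prism: outer 18 × 14 mm, arm thicknesses ≈ 5 mm (horizontal) and 8 mm (vertical), extruded 16 mm in z (dimensions read to the nearest mm from the axis ticks). For the g-code, the solid's height is divided into equal slices at the stated Δz and each level perimeter traced with G1 moves after a G0 lift.

; perimeter-only toolpath
G21 ; units = mm
G90 ; absolute positioning
G28 ; home
; layer 1
G0 Z2.000
G0 X0.000 Y0.000
G1 X18.000 Y0.000
G1 X18.000 Y5.000
G1 X8.000 Y5.000
G1 X8.000 Y14.000
G1 X0.000 Y14.000
G1 X0.000 Y0.000
; layer 2
G0 Z4.000
G0 X0.000 Y0.000
G1 X18.000 Y0.000
G1 X18.000 Y5.000
G1 X8.000 Y5.000
G1 X8.000 Y14.000
G1 X0.000 Y14.000
G1 X0.000 Y0.000
; layer 3
G0 Z6.000
G0 X0.000 Y0.000
G1 X18.000 Y0.000
G1 X18.000 Y5.000
G1 X8.000 Y5.000
G1 X8.000 Y14.000
G1 X0.000 Y14.000
G1 X0.000 Y0.000
; layer 4
G0 Z8.000
G0 X0.000 Y0.000
G1 X18.000 Y0.000
G1 X18.000 Y5.000
G1 X8.000 Y5.000
G1 X8.000 Y14.000
G1 X0.000 Y14.000
G1 X0.000 Y0.000
; layer 5
G0 Z10.000
G0 X0.000 Y0.000
G1 X18.000 Y0.000
G1 X18.000 Y5.000
G1 X8.000 Y5.000
G1 X8.000 Y14.000
G1 X0.000 Y14.000
G1 X0.000 Y0.000
; layer 6
G0 Z12.000
G0 X0.000 Y0.000
G1 X18.000 Y0.000
G1 X18.000 Y5.000
G1 X8.000 Y5.000
G1 X8.000 Y14.000
G1 X0.000 Y14.000
G1 X0.000 Y0.000
; layer 7
G0 Z14.000
G0 X0.000 Y0.000
G1 X18.000 Y0.000
G1 X18.000 Y5.000
G1 X8.000 Y5.000
G1 X8.000 Y14.000
G1 X0.000 Y14.000
G1 X0.000 Y0.000
; layer 8
G0 Z16.000
G0 X0.000 Y0.000
G1 X18.000 Y0.000
G1 X18.000 Y5.000
G1 X8.000 Y5.000
G1 X8.000 Y14.000
G1 X0.000 Y14.000
G1 X0.000 Y0.000
M2 ; end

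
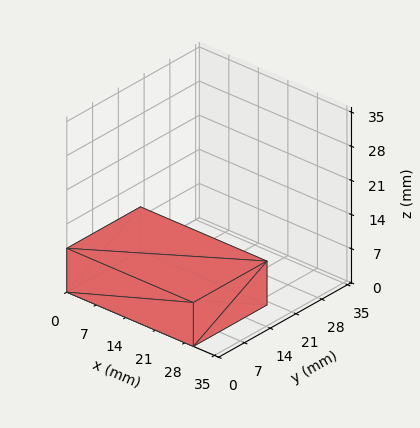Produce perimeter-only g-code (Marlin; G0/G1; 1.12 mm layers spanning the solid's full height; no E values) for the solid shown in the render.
Reading the render: the shape is a rectangular box, roughly 30 × 20 mm footprint and 9 mm tall (dimensions read to the nearest mm from the axis ticks). For the g-code, the solid's height is divided into equal slices at the stated Δz and each level perimeter traced with G1 moves after a G0 lift.

; perimeter-only toolpath
G21 ; units = mm
G90 ; absolute positioning
G28 ; home
; layer 1
G0 Z1.12
G0 X0.00 Y0.00
G1 X30.00 Y0.00
G1 X30.00 Y20.00
G1 X0.00 Y20.00
G1 X0.00 Y0.00
; layer 2
G0 Z2.25
G0 X0.00 Y0.00
G1 X30.00 Y0.00
G1 X30.00 Y20.00
G1 X0.00 Y20.00
G1 X0.00 Y0.00
; layer 3
G0 Z3.38
G0 X0.00 Y0.00
G1 X30.00 Y0.00
G1 X30.00 Y20.00
G1 X0.00 Y20.00
G1 X0.00 Y0.00
; layer 4
G0 Z4.50
G0 X0.00 Y0.00
G1 X30.00 Y0.00
G1 X30.00 Y20.00
G1 X0.00 Y20.00
G1 X0.00 Y0.00
; layer 5
G0 Z5.62
G0 X0.00 Y0.00
G1 X30.00 Y0.00
G1 X30.00 Y20.00
G1 X0.00 Y20.00
G1 X0.00 Y0.00
; layer 6
G0 Z6.75
G0 X0.00 Y0.00
G1 X30.00 Y0.00
G1 X30.00 Y20.00
G1 X0.00 Y20.00
G1 X0.00 Y0.00
; layer 7
G0 Z7.88
G0 X0.00 Y0.00
G1 X30.00 Y0.00
G1 X30.00 Y20.00
G1 X0.00 Y20.00
G1 X0.00 Y0.00
; layer 8
G0 Z9.00
G0 X0.00 Y0.00
G1 X30.00 Y0.00
G1 X30.00 Y20.00
G1 X0.00 Y20.00
G1 X0.00 Y0.00
M2 ; end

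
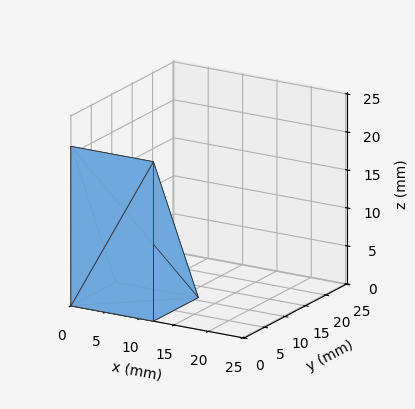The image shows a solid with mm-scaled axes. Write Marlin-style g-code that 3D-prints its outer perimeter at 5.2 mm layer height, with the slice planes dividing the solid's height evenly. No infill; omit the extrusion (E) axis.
Reading the render: the shape is a wedge (ramp): 12 × 11 mm base, rising to 21 mm along the y=0 edge and sloping linearly to z=0 at y=11 (dimensions read to the nearest mm from the axis ticks). For the g-code, the solid's height is divided into equal slices at the stated Δz and each level perimeter traced with G1 moves after a G0 lift.

; perimeter-only toolpath
G21 ; units = mm
G90 ; absolute positioning
G28 ; home
; layer 1
G0 Z5.2
G0 X0.0 Y0.0
G1 X12.0 Y0.0
G1 X12.0 Y8.2
G1 X0.0 Y8.2
G1 X0.0 Y0.0
; layer 2
G0 Z10.5
G0 X0.0 Y0.0
G1 X12.0 Y0.0
G1 X12.0 Y5.5
G1 X0.0 Y5.5
G1 X0.0 Y0.0
; layer 3
G0 Z15.8
G0 X0.0 Y0.0
G1 X12.0 Y0.0
G1 X12.0 Y2.8
G1 X0.0 Y2.8
G1 X0.0 Y0.0
M2 ; end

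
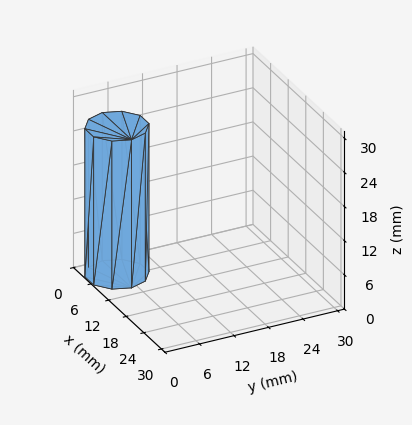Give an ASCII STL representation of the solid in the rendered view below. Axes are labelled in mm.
Reading the render: the shape is a regular 10-sided prism (a cylinder approximated with 10 flat sides), circumscribed radius ≈ 5 mm, height ≈ 26 mm (dimensions read to the nearest mm from the axis ticks). For the STL, each face is triangulated and given an outward normal.

solid part
  facet normal 0.0000 0.0000 -1.0000
    outer loop
      vertex 6.5 9.8 0.0
      vertex 9.0 7.9 0.0
      vertex 10.0 5.0 0.0
    endloop
  endfacet
  facet normal 0.0000 0.0000 -1.0000
    outer loop
      vertex 3.5 9.8 0.0
      vertex 6.5 9.8 0.0
      vertex 10.0 5.0 0.0
    endloop
  endfacet
  facet normal 0.0000 0.0000 -1.0000
    outer loop
      vertex 1.0 7.9 0.0
      vertex 3.5 9.8 0.0
      vertex 10.0 5.0 0.0
    endloop
  endfacet
  facet normal 0.0000 0.0000 -1.0000
    outer loop
      vertex 0.0 5.0 0.0
      vertex 1.0 7.9 0.0
      vertex 10.0 5.0 0.0
    endloop
  endfacet
  facet normal 0.0000 0.0000 -1.0000
    outer loop
      vertex 1.0 2.1 0.0
      vertex 0.0 5.0 0.0
      vertex 10.0 5.0 0.0
    endloop
  endfacet
  facet normal 0.0000 0.0000 -1.0000
    outer loop
      vertex 3.5 0.2 0.0
      vertex 1.0 2.1 0.0
      vertex 10.0 5.0 0.0
    endloop
  endfacet
  facet normal 0.0000 0.0000 -1.0000
    outer loop
      vertex 6.5 0.2 0.0
      vertex 3.5 0.2 0.0
      vertex 10.0 5.0 0.0
    endloop
  endfacet
  facet normal 0.0000 0.0000 -1.0000
    outer loop
      vertex 9.0 2.1 0.0
      vertex 6.5 0.2 0.0
      vertex 10.0 5.0 0.0
    endloop
  endfacet
  facet normal 0.0000 0.0000 1.0000
    outer loop
      vertex 10.0 5.0 26.0
      vertex 9.0 7.9 26.0
      vertex 6.5 9.8 26.0
    endloop
  endfacet
  facet normal 0.0000 0.0000 1.0000
    outer loop
      vertex 10.0 5.0 26.0
      vertex 6.5 9.8 26.0
      vertex 3.5 9.8 26.0
    endloop
  endfacet
  facet normal 0.0000 0.0000 1.0000
    outer loop
      vertex 10.0 5.0 26.0
      vertex 3.5 9.8 26.0
      vertex 1.0 7.9 26.0
    endloop
  endfacet
  facet normal 0.0000 0.0000 1.0000
    outer loop
      vertex 10.0 5.0 26.0
      vertex 1.0 7.9 26.0
      vertex 0.0 5.0 26.0
    endloop
  endfacet
  facet normal 0.0000 0.0000 1.0000
    outer loop
      vertex 10.0 5.0 26.0
      vertex 0.0 5.0 26.0
      vertex 1.0 2.1 26.0
    endloop
  endfacet
  facet normal 0.0000 0.0000 1.0000
    outer loop
      vertex 10.0 5.0 26.0
      vertex 1.0 2.1 26.0
      vertex 3.5 0.2 26.0
    endloop
  endfacet
  facet normal 0.0000 0.0000 1.0000
    outer loop
      vertex 10.0 5.0 26.0
      vertex 3.5 0.2 26.0
      vertex 6.5 0.2 26.0
    endloop
  endfacet
  facet normal 0.0000 0.0000 1.0000
    outer loop
      vertex 10.0 5.0 26.0
      vertex 6.5 0.2 26.0
      vertex 9.0 2.1 26.0
    endloop
  endfacet
  facet normal 0.9454 0.3260 0.0000
    outer loop
      vertex 10.0 5.0 0.0
      vertex 9.0 7.9 0.0
      vertex 9.0 7.9 26.0
    endloop
  endfacet
  facet normal 0.9454 0.3260 0.0000
    outer loop
      vertex 10.0 5.0 0.0
      vertex 9.0 7.9 26.0
      vertex 10.0 5.0 26.0
    endloop
  endfacet
  facet normal 0.6051 0.7962 0.0000
    outer loop
      vertex 9.0 7.9 0.0
      vertex 6.5 9.8 0.0
      vertex 6.5 9.8 26.0
    endloop
  endfacet
  facet normal 0.6051 0.7962 0.0000
    outer loop
      vertex 9.0 7.9 0.0
      vertex 6.5 9.8 26.0
      vertex 9.0 7.9 26.0
    endloop
  endfacet
  facet normal 0.0000 1.0000 0.0000
    outer loop
      vertex 6.5 9.8 0.0
      vertex 3.5 9.8 0.0
      vertex 3.5 9.8 26.0
    endloop
  endfacet
  facet normal 0.0000 1.0000 0.0000
    outer loop
      vertex 6.5 9.8 0.0
      vertex 3.5 9.8 26.0
      vertex 6.5 9.8 26.0
    endloop
  endfacet
  facet normal -0.6051 0.7962 0.0000
    outer loop
      vertex 3.5 9.8 0.0
      vertex 1.0 7.9 0.0
      vertex 1.0 7.9 26.0
    endloop
  endfacet
  facet normal -0.6051 0.7962 0.0000
    outer loop
      vertex 3.5 9.8 0.0
      vertex 1.0 7.9 26.0
      vertex 3.5 9.8 26.0
    endloop
  endfacet
  facet normal -0.9454 0.3260 0.0000
    outer loop
      vertex 1.0 7.9 0.0
      vertex 0.0 5.0 0.0
      vertex 0.0 5.0 26.0
    endloop
  endfacet
  facet normal -0.9454 0.3260 0.0000
    outer loop
      vertex 1.0 7.9 0.0
      vertex 0.0 5.0 26.0
      vertex 1.0 7.9 26.0
    endloop
  endfacet
  facet normal -0.9454 -0.3260 0.0000
    outer loop
      vertex 0.0 5.0 0.0
      vertex 1.0 2.1 0.0
      vertex 1.0 2.1 26.0
    endloop
  endfacet
  facet normal -0.9454 -0.3260 0.0000
    outer loop
      vertex 0.0 5.0 0.0
      vertex 1.0 2.1 26.0
      vertex 0.0 5.0 26.0
    endloop
  endfacet
  facet normal -0.6051 -0.7962 0.0000
    outer loop
      vertex 1.0 2.1 0.0
      vertex 3.5 0.2 0.0
      vertex 3.5 0.2 26.0
    endloop
  endfacet
  facet normal -0.6051 -0.7962 0.0000
    outer loop
      vertex 1.0 2.1 0.0
      vertex 3.5 0.2 26.0
      vertex 1.0 2.1 26.0
    endloop
  endfacet
  facet normal 0.0000 -1.0000 0.0000
    outer loop
      vertex 3.5 0.2 0.0
      vertex 6.5 0.2 0.0
      vertex 6.5 0.2 26.0
    endloop
  endfacet
  facet normal 0.0000 -1.0000 0.0000
    outer loop
      vertex 3.5 0.2 0.0
      vertex 6.5 0.2 26.0
      vertex 3.5 0.2 26.0
    endloop
  endfacet
  facet normal 0.6051 -0.7962 0.0000
    outer loop
      vertex 6.5 0.2 0.0
      vertex 9.0 2.1 0.0
      vertex 9.0 2.1 26.0
    endloop
  endfacet
  facet normal 0.6051 -0.7962 0.0000
    outer loop
      vertex 6.5 0.2 0.0
      vertex 9.0 2.1 26.0
      vertex 6.5 0.2 26.0
    endloop
  endfacet
  facet normal 0.9454 -0.3260 0.0000
    outer loop
      vertex 9.0 2.1 0.0
      vertex 10.0 5.0 0.0
      vertex 10.0 5.0 26.0
    endloop
  endfacet
  facet normal 0.9454 -0.3260 0.0000
    outer loop
      vertex 9.0 2.1 0.0
      vertex 10.0 5.0 26.0
      vertex 9.0 2.1 26.0
    endloop
  endfacet
endsolid part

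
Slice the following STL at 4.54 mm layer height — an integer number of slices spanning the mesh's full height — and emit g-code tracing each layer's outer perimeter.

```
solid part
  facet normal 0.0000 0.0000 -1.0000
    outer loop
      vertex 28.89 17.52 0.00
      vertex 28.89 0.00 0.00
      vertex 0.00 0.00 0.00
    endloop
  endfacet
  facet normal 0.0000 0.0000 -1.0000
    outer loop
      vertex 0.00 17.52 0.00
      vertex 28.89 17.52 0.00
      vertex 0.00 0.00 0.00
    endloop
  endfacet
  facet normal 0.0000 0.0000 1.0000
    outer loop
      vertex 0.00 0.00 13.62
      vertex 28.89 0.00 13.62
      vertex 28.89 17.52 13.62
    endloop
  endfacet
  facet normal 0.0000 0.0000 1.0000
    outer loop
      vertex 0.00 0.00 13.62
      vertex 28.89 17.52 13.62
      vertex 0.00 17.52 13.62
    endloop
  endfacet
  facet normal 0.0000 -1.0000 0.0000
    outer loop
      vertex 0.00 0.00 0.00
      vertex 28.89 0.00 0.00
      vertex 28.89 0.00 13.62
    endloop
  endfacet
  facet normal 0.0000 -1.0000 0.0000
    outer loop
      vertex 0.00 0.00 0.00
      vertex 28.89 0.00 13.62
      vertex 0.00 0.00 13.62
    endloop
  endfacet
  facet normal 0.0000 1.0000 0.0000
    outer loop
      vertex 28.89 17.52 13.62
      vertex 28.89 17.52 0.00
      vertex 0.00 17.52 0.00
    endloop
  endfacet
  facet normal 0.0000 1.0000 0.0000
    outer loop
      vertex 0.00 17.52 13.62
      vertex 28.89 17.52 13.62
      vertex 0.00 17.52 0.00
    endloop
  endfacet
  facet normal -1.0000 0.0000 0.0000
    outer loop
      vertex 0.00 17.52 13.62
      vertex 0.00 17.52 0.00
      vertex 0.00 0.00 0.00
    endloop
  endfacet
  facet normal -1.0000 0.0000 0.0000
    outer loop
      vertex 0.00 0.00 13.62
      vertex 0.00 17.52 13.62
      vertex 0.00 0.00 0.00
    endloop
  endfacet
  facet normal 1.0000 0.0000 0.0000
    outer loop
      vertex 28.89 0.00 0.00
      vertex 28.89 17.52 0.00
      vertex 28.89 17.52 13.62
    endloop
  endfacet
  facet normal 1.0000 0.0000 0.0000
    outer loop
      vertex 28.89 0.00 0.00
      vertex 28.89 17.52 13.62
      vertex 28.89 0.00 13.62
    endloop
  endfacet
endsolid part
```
; perimeter-only toolpath
G21 ; units = mm
G90 ; absolute positioning
G28 ; home
; layer 1
G0 Z4.54
G0 X0.00 Y0.00
G1 X28.89 Y0.00
G1 X28.89 Y17.52
G1 X0.00 Y17.52
G1 X0.00 Y0.00
; layer 2
G0 Z9.08
G0 X0.00 Y0.00
G1 X28.89 Y0.00
G1 X28.89 Y17.52
G1 X0.00 Y17.52
G1 X0.00 Y0.00
; layer 3
G0 Z13.62
G0 X0.00 Y0.00
G1 X28.89 Y0.00
G1 X28.89 Y17.52
G1 X0.00 Y17.52
G1 X0.00 Y0.00
M2 ; end

The solid is a rectangular box, roughly 28.9 × 17.5 mm footprint and 13.6 mm tall. Slicing at Δz = 4.54 mm — 3 equal slices spanning the solid's height, so layer i sits at z = i·h/3 — gives 3 non-empty perimeters. Each is a 4-segment closed polygon; G0 lifts to the layer z and rapids to the start vertex, then G1 traces the edges.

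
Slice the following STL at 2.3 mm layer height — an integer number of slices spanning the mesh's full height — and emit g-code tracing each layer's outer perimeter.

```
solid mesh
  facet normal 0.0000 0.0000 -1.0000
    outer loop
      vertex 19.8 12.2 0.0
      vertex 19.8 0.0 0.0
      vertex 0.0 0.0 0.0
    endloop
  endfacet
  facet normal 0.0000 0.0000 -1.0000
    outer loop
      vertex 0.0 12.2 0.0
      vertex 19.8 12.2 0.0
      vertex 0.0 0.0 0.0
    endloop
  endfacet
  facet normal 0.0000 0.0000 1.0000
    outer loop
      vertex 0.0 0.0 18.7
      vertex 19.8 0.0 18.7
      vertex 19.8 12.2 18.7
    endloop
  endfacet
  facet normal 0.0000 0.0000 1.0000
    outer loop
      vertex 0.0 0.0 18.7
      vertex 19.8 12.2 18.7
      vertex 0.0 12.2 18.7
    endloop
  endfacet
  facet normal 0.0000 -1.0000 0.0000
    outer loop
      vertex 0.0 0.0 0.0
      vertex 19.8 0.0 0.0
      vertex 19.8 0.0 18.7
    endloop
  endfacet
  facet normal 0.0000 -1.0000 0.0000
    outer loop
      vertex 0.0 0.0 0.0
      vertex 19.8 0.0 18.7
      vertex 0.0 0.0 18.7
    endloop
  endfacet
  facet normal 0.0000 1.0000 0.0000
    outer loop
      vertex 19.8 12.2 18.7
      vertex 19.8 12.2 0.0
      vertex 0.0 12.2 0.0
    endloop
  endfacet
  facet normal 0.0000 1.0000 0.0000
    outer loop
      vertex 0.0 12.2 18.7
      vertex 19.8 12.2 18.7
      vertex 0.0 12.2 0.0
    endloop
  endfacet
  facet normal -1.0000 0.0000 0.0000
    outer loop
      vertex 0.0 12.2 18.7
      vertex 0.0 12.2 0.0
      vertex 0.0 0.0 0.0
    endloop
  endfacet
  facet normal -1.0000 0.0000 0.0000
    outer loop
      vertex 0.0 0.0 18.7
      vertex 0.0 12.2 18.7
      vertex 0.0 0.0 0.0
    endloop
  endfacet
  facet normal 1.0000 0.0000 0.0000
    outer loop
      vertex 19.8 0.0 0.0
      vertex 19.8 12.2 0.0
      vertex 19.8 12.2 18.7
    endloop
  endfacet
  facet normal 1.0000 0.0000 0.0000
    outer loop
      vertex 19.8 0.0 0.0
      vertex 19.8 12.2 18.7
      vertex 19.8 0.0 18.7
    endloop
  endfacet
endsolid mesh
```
; perimeter-only toolpath
G21 ; units = mm
G90 ; absolute positioning
G28 ; home
; layer 1
G0 Z2.3
G0 X0.0 Y0.0
G1 X19.8 Y0.0
G1 X19.8 Y12.2
G1 X0.0 Y12.2
G1 X0.0 Y0.0
; layer 2
G0 Z4.7
G0 X0.0 Y0.0
G1 X19.8 Y0.0
G1 X19.8 Y12.2
G1 X0.0 Y12.2
G1 X0.0 Y0.0
; layer 3
G0 Z7.0
G0 X0.0 Y0.0
G1 X19.8 Y0.0
G1 X19.8 Y12.2
G1 X0.0 Y12.2
G1 X0.0 Y0.0
; layer 4
G0 Z9.3
G0 X0.0 Y0.0
G1 X19.8 Y0.0
G1 X19.8 Y12.2
G1 X0.0 Y12.2
G1 X0.0 Y0.0
; layer 5
G0 Z11.7
G0 X0.0 Y0.0
G1 X19.8 Y0.0
G1 X19.8 Y12.2
G1 X0.0 Y12.2
G1 X0.0 Y0.0
; layer 6
G0 Z14.0
G0 X0.0 Y0.0
G1 X19.8 Y0.0
G1 X19.8 Y12.2
G1 X0.0 Y12.2
G1 X0.0 Y0.0
; layer 7
G0 Z16.4
G0 X0.0 Y0.0
G1 X19.8 Y0.0
G1 X19.8 Y12.2
G1 X0.0 Y12.2
G1 X0.0 Y0.0
; layer 8
G0 Z18.7
G0 X0.0 Y0.0
G1 X19.8 Y0.0
G1 X19.8 Y12.2
G1 X0.0 Y12.2
G1 X0.0 Y0.0
M2 ; end

The solid is a rectangular box, roughly 19.8 × 12.2 mm footprint and 18.7 mm tall. Slicing at Δz = 2.3 mm — 8 equal slices spanning the solid's height, so layer i sits at z = i·h/8 — gives 8 non-empty perimeters. Each is a 4-segment closed polygon; G0 lifts to the layer z and rapids to the start vertex, then G1 traces the edges.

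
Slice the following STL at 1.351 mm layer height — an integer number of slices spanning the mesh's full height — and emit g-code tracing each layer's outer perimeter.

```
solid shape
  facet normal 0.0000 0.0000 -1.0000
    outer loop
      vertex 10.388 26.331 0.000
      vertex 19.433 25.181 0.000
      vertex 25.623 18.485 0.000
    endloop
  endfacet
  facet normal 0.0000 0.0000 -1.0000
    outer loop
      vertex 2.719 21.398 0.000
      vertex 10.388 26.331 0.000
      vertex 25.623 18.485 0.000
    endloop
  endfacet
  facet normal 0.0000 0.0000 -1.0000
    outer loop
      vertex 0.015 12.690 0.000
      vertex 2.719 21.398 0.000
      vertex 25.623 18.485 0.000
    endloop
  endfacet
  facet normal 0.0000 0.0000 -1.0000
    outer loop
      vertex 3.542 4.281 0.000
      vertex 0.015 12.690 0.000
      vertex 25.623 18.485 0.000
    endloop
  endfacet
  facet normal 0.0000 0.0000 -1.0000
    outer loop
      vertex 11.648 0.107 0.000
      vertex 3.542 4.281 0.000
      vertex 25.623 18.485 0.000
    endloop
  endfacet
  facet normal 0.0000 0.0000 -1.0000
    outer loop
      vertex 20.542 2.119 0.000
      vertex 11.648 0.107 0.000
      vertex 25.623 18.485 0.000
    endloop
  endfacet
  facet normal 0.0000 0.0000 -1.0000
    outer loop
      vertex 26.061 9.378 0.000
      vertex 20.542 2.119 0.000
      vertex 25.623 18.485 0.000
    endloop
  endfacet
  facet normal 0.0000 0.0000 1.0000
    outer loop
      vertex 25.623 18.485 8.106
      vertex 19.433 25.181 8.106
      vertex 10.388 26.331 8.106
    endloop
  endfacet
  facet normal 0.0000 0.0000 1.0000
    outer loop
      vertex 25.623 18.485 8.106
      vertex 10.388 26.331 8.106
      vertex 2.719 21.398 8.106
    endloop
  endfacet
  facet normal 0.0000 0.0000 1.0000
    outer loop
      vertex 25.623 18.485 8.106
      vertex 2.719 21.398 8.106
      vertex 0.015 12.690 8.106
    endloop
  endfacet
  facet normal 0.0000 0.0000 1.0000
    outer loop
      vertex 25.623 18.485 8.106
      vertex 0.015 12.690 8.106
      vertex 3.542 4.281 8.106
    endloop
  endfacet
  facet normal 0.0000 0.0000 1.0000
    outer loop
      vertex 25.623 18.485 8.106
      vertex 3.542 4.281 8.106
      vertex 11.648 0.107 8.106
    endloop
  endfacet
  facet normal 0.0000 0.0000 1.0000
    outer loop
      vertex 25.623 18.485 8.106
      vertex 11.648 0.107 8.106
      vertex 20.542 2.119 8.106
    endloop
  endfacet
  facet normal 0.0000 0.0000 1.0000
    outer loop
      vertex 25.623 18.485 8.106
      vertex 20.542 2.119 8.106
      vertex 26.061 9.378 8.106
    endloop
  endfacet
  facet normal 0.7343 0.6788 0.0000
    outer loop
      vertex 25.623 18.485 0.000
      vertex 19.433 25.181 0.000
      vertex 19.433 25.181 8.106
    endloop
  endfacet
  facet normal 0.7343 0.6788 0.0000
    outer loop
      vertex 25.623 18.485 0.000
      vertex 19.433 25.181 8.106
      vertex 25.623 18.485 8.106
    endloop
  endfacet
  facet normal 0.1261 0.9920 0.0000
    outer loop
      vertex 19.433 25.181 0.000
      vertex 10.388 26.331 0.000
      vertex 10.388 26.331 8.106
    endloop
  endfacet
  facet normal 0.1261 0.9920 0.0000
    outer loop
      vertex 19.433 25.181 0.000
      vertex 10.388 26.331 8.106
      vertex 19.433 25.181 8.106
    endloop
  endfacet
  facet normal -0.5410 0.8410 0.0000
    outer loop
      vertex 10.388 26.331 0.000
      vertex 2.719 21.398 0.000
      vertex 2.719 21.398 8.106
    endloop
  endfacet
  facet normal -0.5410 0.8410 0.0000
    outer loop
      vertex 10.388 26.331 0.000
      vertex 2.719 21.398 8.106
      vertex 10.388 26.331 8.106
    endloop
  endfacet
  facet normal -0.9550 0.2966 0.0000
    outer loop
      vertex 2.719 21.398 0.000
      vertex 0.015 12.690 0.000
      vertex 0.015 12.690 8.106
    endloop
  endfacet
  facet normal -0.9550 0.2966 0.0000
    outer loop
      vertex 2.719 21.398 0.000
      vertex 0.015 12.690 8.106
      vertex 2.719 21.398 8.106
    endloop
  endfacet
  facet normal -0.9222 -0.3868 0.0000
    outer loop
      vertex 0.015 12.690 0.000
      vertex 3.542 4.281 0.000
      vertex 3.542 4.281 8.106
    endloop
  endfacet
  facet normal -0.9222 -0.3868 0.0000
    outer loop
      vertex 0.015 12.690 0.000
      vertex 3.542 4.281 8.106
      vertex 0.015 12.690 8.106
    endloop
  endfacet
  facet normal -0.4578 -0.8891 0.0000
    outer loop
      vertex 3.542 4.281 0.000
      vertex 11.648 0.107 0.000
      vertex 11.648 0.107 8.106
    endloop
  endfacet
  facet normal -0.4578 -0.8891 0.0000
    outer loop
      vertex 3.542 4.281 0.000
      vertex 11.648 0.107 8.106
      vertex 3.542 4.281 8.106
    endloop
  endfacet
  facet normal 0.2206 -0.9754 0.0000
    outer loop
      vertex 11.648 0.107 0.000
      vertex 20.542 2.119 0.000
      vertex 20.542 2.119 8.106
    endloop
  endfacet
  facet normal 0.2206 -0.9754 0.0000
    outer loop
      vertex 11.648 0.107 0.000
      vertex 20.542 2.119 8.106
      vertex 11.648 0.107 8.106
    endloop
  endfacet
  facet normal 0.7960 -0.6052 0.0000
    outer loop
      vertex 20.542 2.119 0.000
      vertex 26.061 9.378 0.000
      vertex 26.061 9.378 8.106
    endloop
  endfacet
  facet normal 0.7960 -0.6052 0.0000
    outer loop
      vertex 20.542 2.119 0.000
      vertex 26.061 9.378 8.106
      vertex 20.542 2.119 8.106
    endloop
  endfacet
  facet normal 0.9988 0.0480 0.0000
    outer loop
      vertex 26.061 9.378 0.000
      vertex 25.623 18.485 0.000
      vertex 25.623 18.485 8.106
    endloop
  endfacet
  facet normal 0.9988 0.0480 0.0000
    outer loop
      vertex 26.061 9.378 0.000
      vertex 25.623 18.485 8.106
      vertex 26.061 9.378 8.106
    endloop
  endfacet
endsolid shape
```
; perimeter-only toolpath
G21 ; units = mm
G90 ; absolute positioning
G28 ; home
; layer 1
G0 Z1.351
G0 X25.623 Y18.485
G1 X19.433 Y25.181
G1 X10.388 Y26.331
G1 X2.719 Y21.398
G1 X0.015 Y12.690
G1 X3.542 Y4.281
G1 X11.648 Y0.107
G1 X20.542 Y2.119
G1 X26.061 Y9.378
G1 X25.623 Y18.485
; layer 2
G0 Z2.702
G0 X25.623 Y18.485
G1 X19.433 Y25.181
G1 X10.388 Y26.331
G1 X2.719 Y21.398
G1 X0.015 Y12.690
G1 X3.542 Y4.281
G1 X11.648 Y0.107
G1 X20.542 Y2.119
G1 X26.061 Y9.378
G1 X25.623 Y18.485
; layer 3
G0 Z4.053
G0 X25.623 Y18.485
G1 X19.433 Y25.181
G1 X10.388 Y26.331
G1 X2.719 Y21.398
G1 X0.015 Y12.690
G1 X3.542 Y4.281
G1 X11.648 Y0.107
G1 X20.542 Y2.119
G1 X26.061 Y9.378
G1 X25.623 Y18.485
; layer 4
G0 Z5.404
G0 X25.623 Y18.485
G1 X19.433 Y25.181
G1 X10.388 Y26.331
G1 X2.719 Y21.398
G1 X0.015 Y12.690
G1 X3.542 Y4.281
G1 X11.648 Y0.107
G1 X20.542 Y2.119
G1 X26.061 Y9.378
G1 X25.623 Y18.485
; layer 5
G0 Z6.755
G0 X25.623 Y18.485
G1 X19.433 Y25.181
G1 X10.388 Y26.331
G1 X2.719 Y21.398
G1 X0.015 Y12.690
G1 X3.542 Y4.281
G1 X11.648 Y0.107
G1 X20.542 Y2.119
G1 X26.061 Y9.378
G1 X25.623 Y18.485
; layer 6
G0 Z8.106
G0 X25.623 Y18.485
G1 X19.433 Y25.181
G1 X10.388 Y26.331
G1 X2.719 Y21.398
G1 X0.015 Y12.690
G1 X3.542 Y4.281
G1 X11.648 Y0.107
G1 X20.542 Y2.119
G1 X26.061 Y9.378
G1 X25.623 Y18.485
M2 ; end

The solid is a regular 9-sided prism (a cylinder approximated with 9 flat sides), circumscribed radius ≈ 13.3 mm, height ≈ 8.11 mm. Slicing at Δz = 1.351 mm — 6 equal slices spanning the solid's height, so layer i sits at z = i·h/6 — gives 6 non-empty perimeters. Each is a 9-segment closed polygon; G0 lifts to the layer z and rapids to the start vertex, then G1 traces the edges.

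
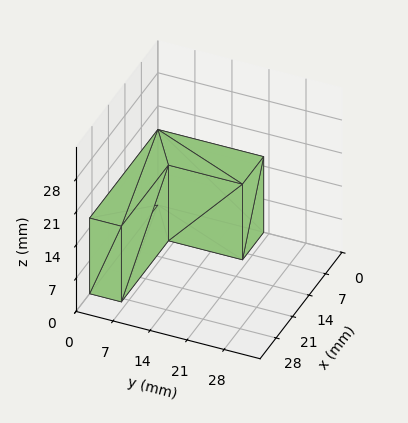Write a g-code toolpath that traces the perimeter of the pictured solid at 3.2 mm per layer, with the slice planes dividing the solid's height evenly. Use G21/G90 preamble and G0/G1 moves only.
Reading the render: the shape is an L-shaped prism: outer 29 × 20 mm, arm thicknesses ≈ 6 mm (horizontal) and 9 mm (vertical), extruded 16 mm in z (dimensions read to the nearest mm from the axis ticks). For the g-code, the solid's height is divided into equal slices at the stated Δz and each level perimeter traced with G1 moves after a G0 lift.

; perimeter-only toolpath
G21 ; units = mm
G90 ; absolute positioning
G28 ; home
; layer 1
G0 Z3.2
G0 X0.0 Y0.0
G1 X29.0 Y0.0
G1 X29.0 Y6.0
G1 X9.0 Y6.0
G1 X9.0 Y20.0
G1 X0.0 Y20.0
G1 X0.0 Y0.0
; layer 2
G0 Z6.4
G0 X0.0 Y0.0
G1 X29.0 Y0.0
G1 X29.0 Y6.0
G1 X9.0 Y6.0
G1 X9.0 Y20.0
G1 X0.0 Y20.0
G1 X0.0 Y0.0
; layer 3
G0 Z9.6
G0 X0.0 Y0.0
G1 X29.0 Y0.0
G1 X29.0 Y6.0
G1 X9.0 Y6.0
G1 X9.0 Y20.0
G1 X0.0 Y20.0
G1 X0.0 Y0.0
; layer 4
G0 Z12.8
G0 X0.0 Y0.0
G1 X29.0 Y0.0
G1 X29.0 Y6.0
G1 X9.0 Y6.0
G1 X9.0 Y20.0
G1 X0.0 Y20.0
G1 X0.0 Y0.0
; layer 5
G0 Z16.0
G0 X0.0 Y0.0
G1 X29.0 Y0.0
G1 X29.0 Y6.0
G1 X9.0 Y6.0
G1 X9.0 Y20.0
G1 X0.0 Y20.0
G1 X0.0 Y0.0
M2 ; end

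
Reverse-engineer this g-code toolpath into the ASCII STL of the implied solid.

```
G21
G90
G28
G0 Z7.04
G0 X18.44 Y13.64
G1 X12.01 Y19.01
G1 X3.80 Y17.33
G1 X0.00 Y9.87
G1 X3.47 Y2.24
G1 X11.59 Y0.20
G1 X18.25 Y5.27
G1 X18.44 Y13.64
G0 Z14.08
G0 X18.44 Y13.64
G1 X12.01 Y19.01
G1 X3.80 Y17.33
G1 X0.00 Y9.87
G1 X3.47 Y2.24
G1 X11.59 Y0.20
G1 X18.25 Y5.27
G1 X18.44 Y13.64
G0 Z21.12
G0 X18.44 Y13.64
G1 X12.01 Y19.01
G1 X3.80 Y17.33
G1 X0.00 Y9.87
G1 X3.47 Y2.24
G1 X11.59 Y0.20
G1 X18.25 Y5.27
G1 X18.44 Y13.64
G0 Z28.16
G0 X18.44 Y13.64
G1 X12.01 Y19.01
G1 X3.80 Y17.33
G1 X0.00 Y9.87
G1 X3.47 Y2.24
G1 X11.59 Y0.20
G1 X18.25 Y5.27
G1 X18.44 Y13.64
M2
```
solid part
  facet normal 0.0000 0.0000 -1.0000
    outer loop
      vertex 3.80 17.33 0.00
      vertex 12.01 19.01 0.00
      vertex 18.44 13.64 0.00
    endloop
  endfacet
  facet normal 0.0000 0.0000 -1.0000
    outer loop
      vertex 0.00 9.87 0.00
      vertex 3.80 17.33 0.00
      vertex 18.44 13.64 0.00
    endloop
  endfacet
  facet normal 0.0000 0.0000 -1.0000
    outer loop
      vertex 3.47 2.24 0.00
      vertex 0.00 9.87 0.00
      vertex 18.44 13.64 0.00
    endloop
  endfacet
  facet normal 0.0000 0.0000 -1.0000
    outer loop
      vertex 11.59 0.20 0.00
      vertex 3.47 2.24 0.00
      vertex 18.44 13.64 0.00
    endloop
  endfacet
  facet normal 0.0000 0.0000 -1.0000
    outer loop
      vertex 18.25 5.27 0.00
      vertex 11.59 0.20 0.00
      vertex 18.44 13.64 0.00
    endloop
  endfacet
  facet normal 0.0000 0.0000 1.0000
    outer loop
      vertex 18.44 13.64 28.16
      vertex 12.01 19.01 28.16
      vertex 3.80 17.33 28.16
    endloop
  endfacet
  facet normal 0.0000 0.0000 1.0000
    outer loop
      vertex 18.44 13.64 28.16
      vertex 3.80 17.33 28.16
      vertex 0.00 9.87 28.16
    endloop
  endfacet
  facet normal 0.0000 0.0000 1.0000
    outer loop
      vertex 18.44 13.64 28.16
      vertex 0.00 9.87 28.16
      vertex 3.47 2.24 28.16
    endloop
  endfacet
  facet normal 0.0000 0.0000 1.0000
    outer loop
      vertex 18.44 13.64 28.16
      vertex 3.47 2.24 28.16
      vertex 11.59 0.20 28.16
    endloop
  endfacet
  facet normal 0.0000 0.0000 1.0000
    outer loop
      vertex 18.44 13.64 28.16
      vertex 11.59 0.20 28.16
      vertex 18.25 5.27 28.16
    endloop
  endfacet
  facet normal 0.6410 0.7675 0.0000
    outer loop
      vertex 18.44 13.64 0.00
      vertex 12.01 19.01 0.00
      vertex 12.01 19.01 28.16
    endloop
  endfacet
  facet normal 0.6410 0.7675 0.0000
    outer loop
      vertex 18.44 13.64 0.00
      vertex 12.01 19.01 28.16
      vertex 18.44 13.64 28.16
    endloop
  endfacet
  facet normal -0.2005 0.9797 0.0000
    outer loop
      vertex 12.01 19.01 0.00
      vertex 3.80 17.33 0.00
      vertex 3.80 17.33 28.16
    endloop
  endfacet
  facet normal -0.2005 0.9797 0.0000
    outer loop
      vertex 12.01 19.01 0.00
      vertex 3.80 17.33 28.16
      vertex 12.01 19.01 28.16
    endloop
  endfacet
  facet normal -0.8911 0.4539 0.0000
    outer loop
      vertex 3.80 17.33 0.00
      vertex 0.00 9.87 0.00
      vertex 0.00 9.87 28.16
    endloop
  endfacet
  facet normal -0.8911 0.4539 0.0000
    outer loop
      vertex 3.80 17.33 0.00
      vertex 0.00 9.87 28.16
      vertex 3.80 17.33 28.16
    endloop
  endfacet
  facet normal -0.9103 -0.4140 0.0000
    outer loop
      vertex 0.00 9.87 0.00
      vertex 3.47 2.24 0.00
      vertex 3.47 2.24 28.16
    endloop
  endfacet
  facet normal -0.9103 -0.4140 0.0000
    outer loop
      vertex 0.00 9.87 0.00
      vertex 3.47 2.24 28.16
      vertex 0.00 9.87 28.16
    endloop
  endfacet
  facet normal -0.2437 -0.9699 0.0000
    outer loop
      vertex 3.47 2.24 0.00
      vertex 11.59 0.20 0.00
      vertex 11.59 0.20 28.16
    endloop
  endfacet
  facet normal -0.2437 -0.9699 0.0000
    outer loop
      vertex 3.47 2.24 0.00
      vertex 11.59 0.20 28.16
      vertex 3.47 2.24 28.16
    endloop
  endfacet
  facet normal 0.6057 -0.7957 0.0000
    outer loop
      vertex 11.59 0.20 0.00
      vertex 18.25 5.27 0.00
      vertex 18.25 5.27 28.16
    endloop
  endfacet
  facet normal 0.6057 -0.7957 0.0000
    outer loop
      vertex 11.59 0.20 0.00
      vertex 18.25 5.27 28.16
      vertex 11.59 0.20 28.16
    endloop
  endfacet
  facet normal 0.9997 -0.0227 0.0000
    outer loop
      vertex 18.25 5.27 0.00
      vertex 18.44 13.64 0.00
      vertex 18.44 13.64 28.16
    endloop
  endfacet
  facet normal 0.9997 -0.0227 0.0000
    outer loop
      vertex 18.25 5.27 0.00
      vertex 18.44 13.64 28.16
      vertex 18.25 5.27 28.16
    endloop
  endfacet
endsolid part

The G0 Z moves step by Δz≈7.04 mm. Every layer's G1 loop is the same polygon, so the solid is a straight extrusion of it from z=0 to z≈28.2. Closing with flat bottom and top caps and triangulating gives 24 facets — a regular 7-sided prism (a cylinder approximated with 7 flat sides), circumscribed radius ≈ 9.65 mm, height ≈ 28.2 mm.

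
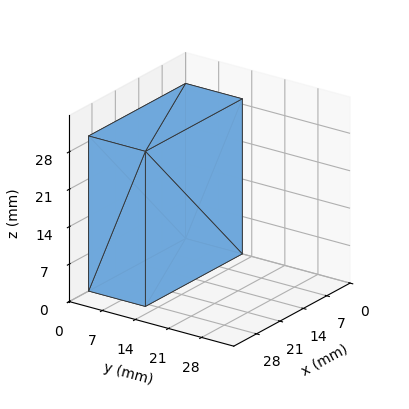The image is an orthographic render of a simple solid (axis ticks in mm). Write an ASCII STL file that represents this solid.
Reading the render: the shape is a rectangular box, roughly 29 × 12 mm footprint and 29 mm tall (dimensions read to the nearest mm from the axis ticks). For the STL, each face is triangulated and given an outward normal.

solid part
  facet normal 0.0000 0.0000 -1.0000
    outer loop
      vertex 29.0 12.0 0.0
      vertex 29.0 0.0 0.0
      vertex 0.0 0.0 0.0
    endloop
  endfacet
  facet normal 0.0000 0.0000 -1.0000
    outer loop
      vertex 0.0 12.0 0.0
      vertex 29.0 12.0 0.0
      vertex 0.0 0.0 0.0
    endloop
  endfacet
  facet normal 0.0000 0.0000 1.0000
    outer loop
      vertex 0.0 0.0 29.0
      vertex 29.0 0.0 29.0
      vertex 29.0 12.0 29.0
    endloop
  endfacet
  facet normal 0.0000 0.0000 1.0000
    outer loop
      vertex 0.0 0.0 29.0
      vertex 29.0 12.0 29.0
      vertex 0.0 12.0 29.0
    endloop
  endfacet
  facet normal 0.0000 -1.0000 0.0000
    outer loop
      vertex 0.0 0.0 0.0
      vertex 29.0 0.0 0.0
      vertex 29.0 0.0 29.0
    endloop
  endfacet
  facet normal 0.0000 -1.0000 0.0000
    outer loop
      vertex 0.0 0.0 0.0
      vertex 29.0 0.0 29.0
      vertex 0.0 0.0 29.0
    endloop
  endfacet
  facet normal 0.0000 1.0000 0.0000
    outer loop
      vertex 29.0 12.0 29.0
      vertex 29.0 12.0 0.0
      vertex 0.0 12.0 0.0
    endloop
  endfacet
  facet normal 0.0000 1.0000 0.0000
    outer loop
      vertex 0.0 12.0 29.0
      vertex 29.0 12.0 29.0
      vertex 0.0 12.0 0.0
    endloop
  endfacet
  facet normal -1.0000 0.0000 0.0000
    outer loop
      vertex 0.0 12.0 29.0
      vertex 0.0 12.0 0.0
      vertex 0.0 0.0 0.0
    endloop
  endfacet
  facet normal -1.0000 0.0000 0.0000
    outer loop
      vertex 0.0 0.0 29.0
      vertex 0.0 12.0 29.0
      vertex 0.0 0.0 0.0
    endloop
  endfacet
  facet normal 1.0000 0.0000 0.0000
    outer loop
      vertex 29.0 0.0 0.0
      vertex 29.0 12.0 0.0
      vertex 29.0 12.0 29.0
    endloop
  endfacet
  facet normal 1.0000 0.0000 0.0000
    outer loop
      vertex 29.0 0.0 0.0
      vertex 29.0 12.0 29.0
      vertex 29.0 0.0 29.0
    endloop
  endfacet
endsolid part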